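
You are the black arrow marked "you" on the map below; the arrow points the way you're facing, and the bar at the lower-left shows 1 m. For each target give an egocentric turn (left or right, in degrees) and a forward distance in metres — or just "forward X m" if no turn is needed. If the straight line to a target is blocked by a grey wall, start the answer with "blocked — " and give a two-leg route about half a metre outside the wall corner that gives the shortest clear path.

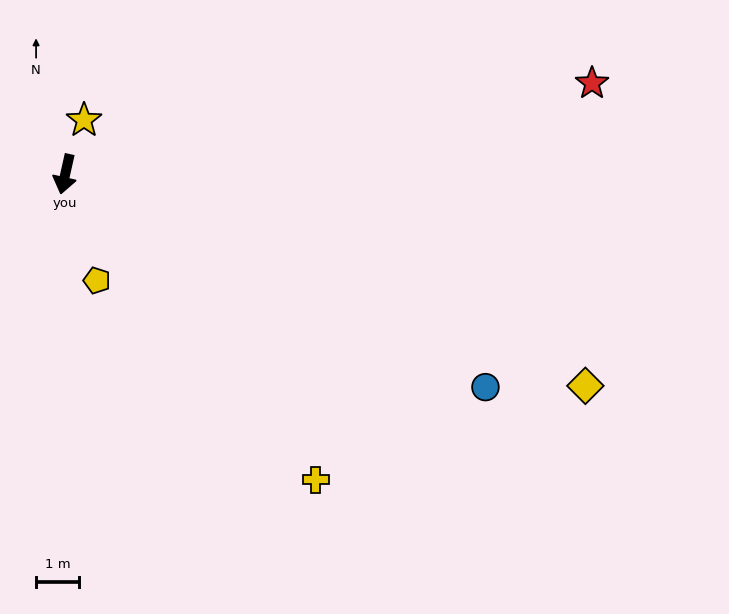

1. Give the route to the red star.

turn left 112°, forward 12.6 m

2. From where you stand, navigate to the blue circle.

turn left 76°, forward 11.1 m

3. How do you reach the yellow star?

turn left 173°, forward 1.3 m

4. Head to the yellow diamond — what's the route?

turn left 81°, forward 13.2 m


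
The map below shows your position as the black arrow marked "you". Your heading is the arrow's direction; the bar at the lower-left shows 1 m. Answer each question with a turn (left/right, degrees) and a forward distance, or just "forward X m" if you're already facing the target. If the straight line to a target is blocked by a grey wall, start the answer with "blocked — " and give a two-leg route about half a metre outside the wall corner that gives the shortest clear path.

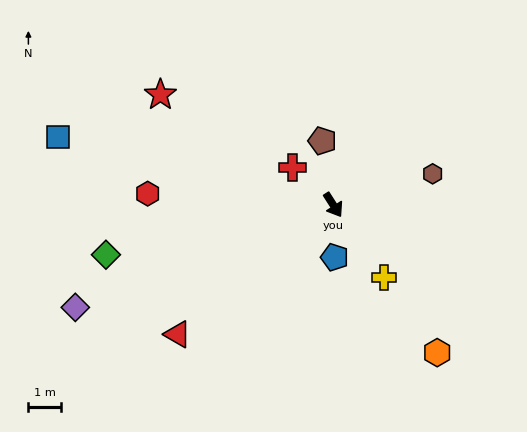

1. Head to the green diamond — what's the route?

turn right 110°, forward 7.2 m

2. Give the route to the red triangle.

turn right 83°, forward 6.3 m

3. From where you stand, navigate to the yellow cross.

turn left 2°, forward 2.8 m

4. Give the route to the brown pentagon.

turn left 157°, forward 2.0 m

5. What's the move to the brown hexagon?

turn left 75°, forward 3.2 m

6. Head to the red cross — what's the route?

turn right 165°, forward 1.7 m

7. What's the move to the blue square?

turn right 136°, forward 8.8 m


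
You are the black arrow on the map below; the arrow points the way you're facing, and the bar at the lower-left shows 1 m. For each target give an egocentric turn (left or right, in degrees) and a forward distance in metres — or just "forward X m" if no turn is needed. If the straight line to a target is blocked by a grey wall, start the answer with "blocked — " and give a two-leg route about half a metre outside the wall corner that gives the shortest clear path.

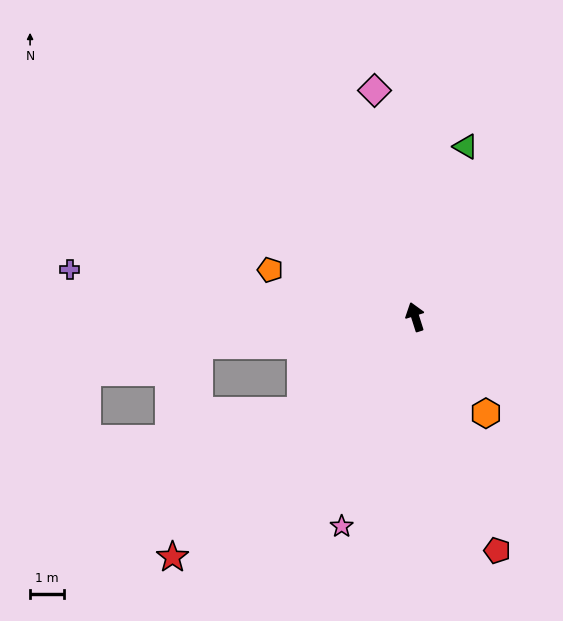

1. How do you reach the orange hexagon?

turn right 161°, forward 3.5 m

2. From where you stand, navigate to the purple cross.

turn left 65°, forward 10.3 m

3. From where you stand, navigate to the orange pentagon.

turn left 54°, forward 4.5 m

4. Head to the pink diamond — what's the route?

turn right 7°, forward 6.8 m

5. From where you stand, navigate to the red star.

turn left 117°, forward 10.1 m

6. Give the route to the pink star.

turn left 143°, forward 6.6 m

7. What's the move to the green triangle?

turn right 34°, forward 5.3 m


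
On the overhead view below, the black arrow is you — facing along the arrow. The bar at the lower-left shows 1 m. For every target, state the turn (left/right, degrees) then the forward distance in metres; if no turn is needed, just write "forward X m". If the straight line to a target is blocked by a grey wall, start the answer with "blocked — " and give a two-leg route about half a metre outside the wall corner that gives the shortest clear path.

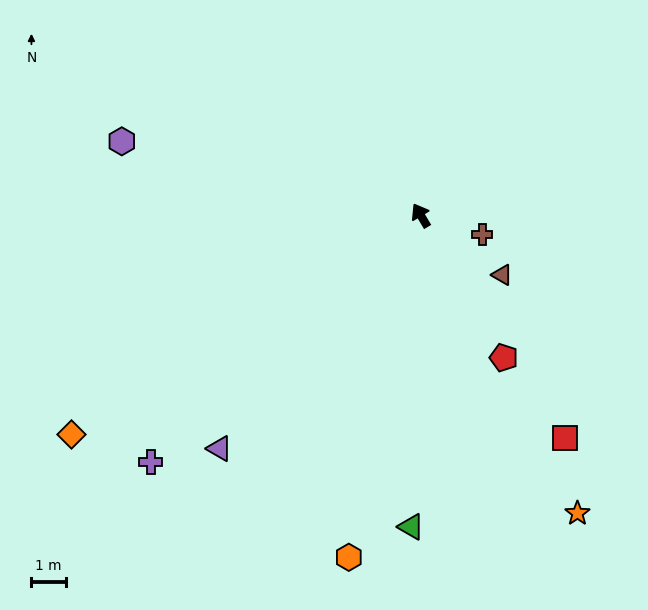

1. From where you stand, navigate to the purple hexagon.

turn left 45°, forward 9.0 m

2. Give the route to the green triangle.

turn left 147°, forward 9.1 m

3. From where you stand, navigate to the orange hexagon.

turn left 137°, forward 10.2 m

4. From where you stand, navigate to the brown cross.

turn right 138°, forward 1.9 m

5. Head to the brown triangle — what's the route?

turn right 157°, forward 3.0 m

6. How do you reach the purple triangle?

turn left 108°, forward 9.0 m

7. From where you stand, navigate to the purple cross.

turn left 102°, forward 10.7 m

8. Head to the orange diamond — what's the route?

turn left 91°, forward 12.1 m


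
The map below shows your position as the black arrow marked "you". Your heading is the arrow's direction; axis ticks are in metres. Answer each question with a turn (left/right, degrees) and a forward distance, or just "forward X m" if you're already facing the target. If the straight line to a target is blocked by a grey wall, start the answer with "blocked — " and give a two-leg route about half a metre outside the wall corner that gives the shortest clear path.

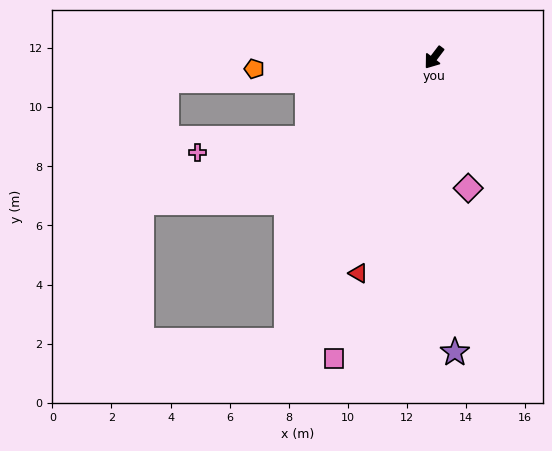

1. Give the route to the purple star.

turn left 41°, forward 10.0 m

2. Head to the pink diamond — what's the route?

turn left 52°, forward 4.6 m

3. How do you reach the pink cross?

blocked — turn right 20°, forward 5.1 m, then turn right 25°, forward 3.7 m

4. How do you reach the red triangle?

turn left 18°, forward 7.7 m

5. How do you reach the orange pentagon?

turn right 49°, forward 6.1 m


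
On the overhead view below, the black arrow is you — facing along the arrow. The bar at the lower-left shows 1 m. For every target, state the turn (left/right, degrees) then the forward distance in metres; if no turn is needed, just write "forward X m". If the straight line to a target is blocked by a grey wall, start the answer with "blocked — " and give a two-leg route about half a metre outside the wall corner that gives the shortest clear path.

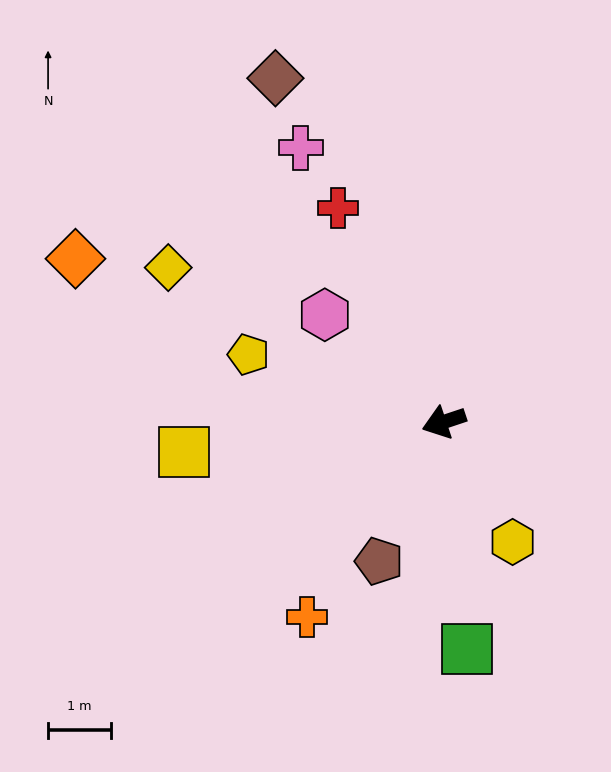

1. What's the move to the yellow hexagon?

turn left 101°, forward 2.2 m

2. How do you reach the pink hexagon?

turn right 60°, forward 2.5 m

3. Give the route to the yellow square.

turn right 12°, forward 4.1 m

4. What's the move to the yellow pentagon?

turn right 37°, forward 3.3 m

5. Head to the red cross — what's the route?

turn right 82°, forward 3.8 m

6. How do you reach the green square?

turn left 77°, forward 3.6 m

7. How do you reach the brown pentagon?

turn left 47°, forward 2.4 m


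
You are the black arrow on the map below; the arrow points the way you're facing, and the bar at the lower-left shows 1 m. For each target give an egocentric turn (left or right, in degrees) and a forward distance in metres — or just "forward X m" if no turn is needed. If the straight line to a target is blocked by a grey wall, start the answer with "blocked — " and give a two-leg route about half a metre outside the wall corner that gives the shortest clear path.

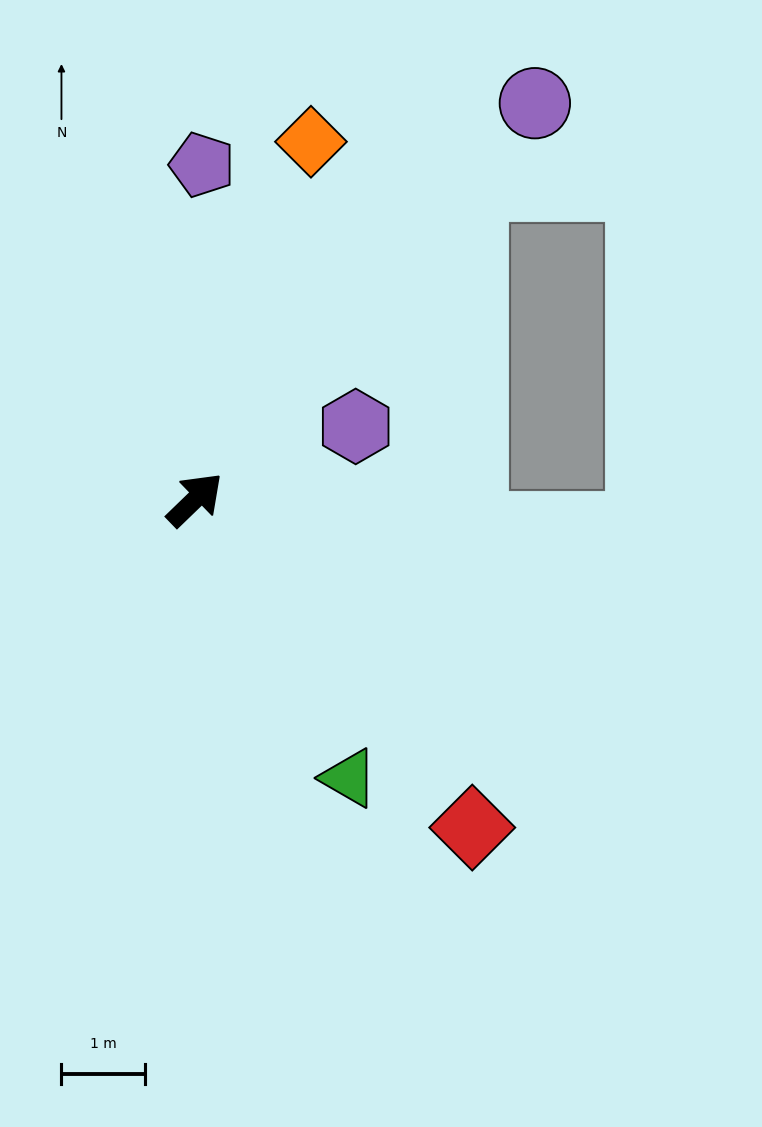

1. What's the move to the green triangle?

turn right 105°, forward 3.8 m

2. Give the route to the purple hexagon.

turn right 20°, forward 2.1 m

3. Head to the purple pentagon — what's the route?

turn left 45°, forward 4.0 m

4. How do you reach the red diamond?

turn right 94°, forward 5.1 m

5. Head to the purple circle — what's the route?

turn left 5°, forward 6.2 m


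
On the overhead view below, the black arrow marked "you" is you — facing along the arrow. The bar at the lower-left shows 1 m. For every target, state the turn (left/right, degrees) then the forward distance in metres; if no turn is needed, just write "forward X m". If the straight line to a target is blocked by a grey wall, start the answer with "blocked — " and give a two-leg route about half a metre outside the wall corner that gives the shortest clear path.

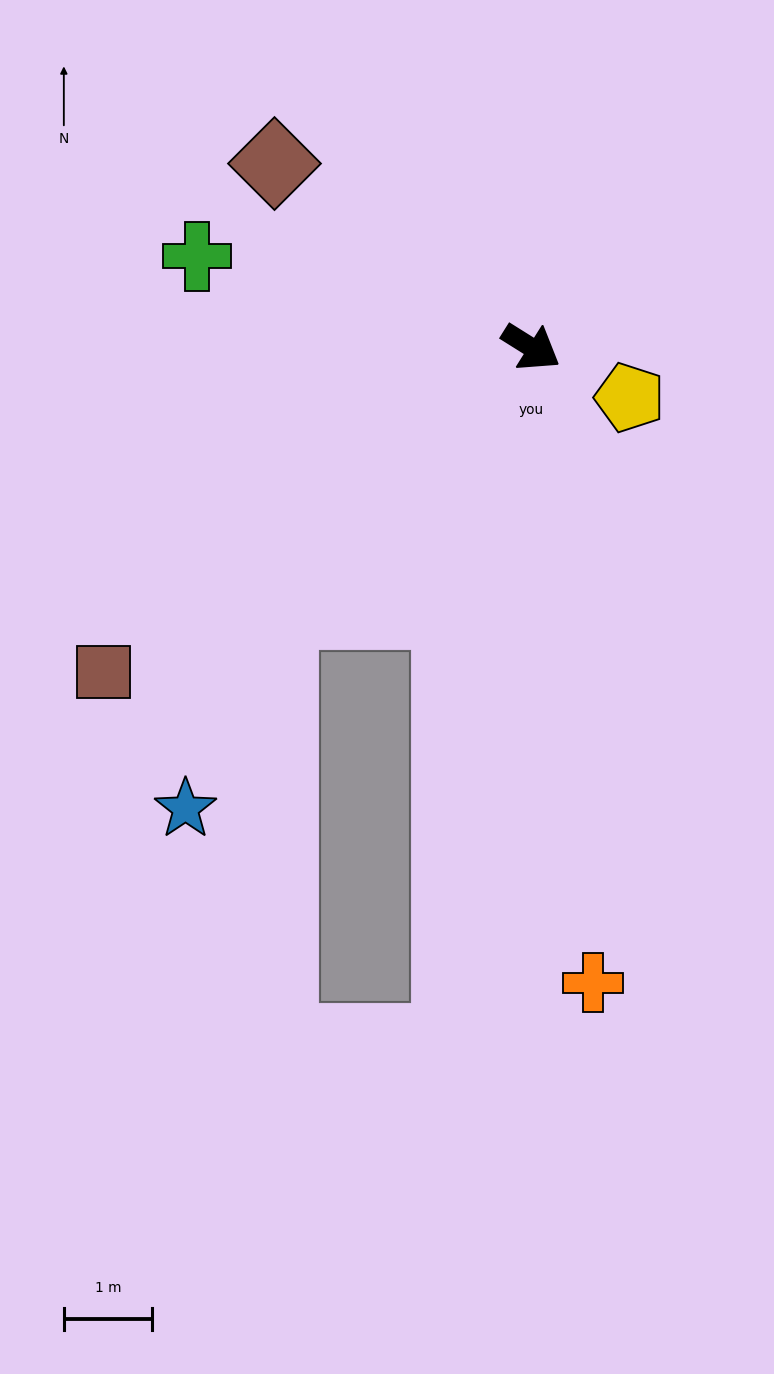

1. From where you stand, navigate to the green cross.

turn right 163°, forward 3.9 m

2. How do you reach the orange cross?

turn right 52°, forward 7.3 m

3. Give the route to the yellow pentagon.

turn left 5°, forward 1.3 m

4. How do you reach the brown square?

turn right 111°, forward 6.1 m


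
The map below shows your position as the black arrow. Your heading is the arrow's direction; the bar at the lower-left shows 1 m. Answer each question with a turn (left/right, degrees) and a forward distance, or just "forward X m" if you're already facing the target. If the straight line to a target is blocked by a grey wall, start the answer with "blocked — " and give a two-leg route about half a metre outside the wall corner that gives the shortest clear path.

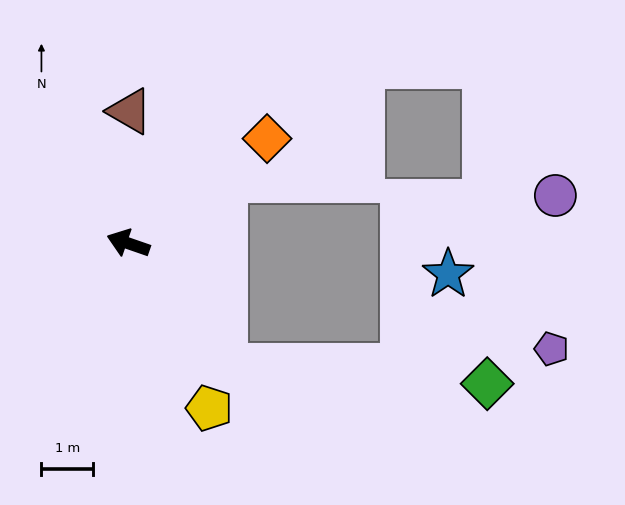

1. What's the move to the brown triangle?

turn right 72°, forward 2.6 m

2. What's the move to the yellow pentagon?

turn left 135°, forward 3.5 m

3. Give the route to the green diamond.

blocked — turn left 148°, forward 3.0 m, then turn left 47°, forward 5.1 m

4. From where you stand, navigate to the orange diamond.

turn right 124°, forward 3.4 m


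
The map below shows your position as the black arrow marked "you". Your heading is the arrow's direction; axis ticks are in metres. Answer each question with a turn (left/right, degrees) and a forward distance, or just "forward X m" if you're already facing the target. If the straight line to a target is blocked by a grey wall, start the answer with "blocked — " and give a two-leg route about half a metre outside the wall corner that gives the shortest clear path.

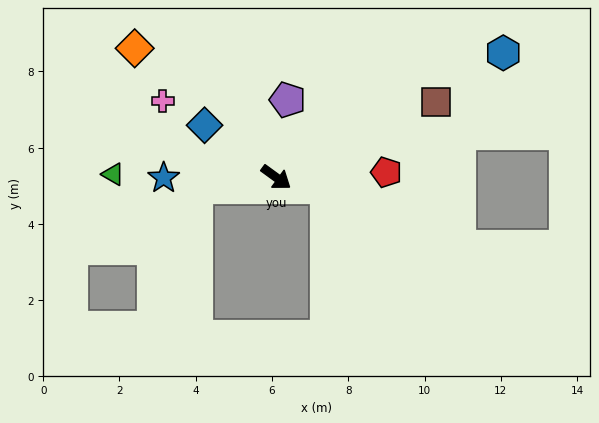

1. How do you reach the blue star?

turn right 144°, forward 2.9 m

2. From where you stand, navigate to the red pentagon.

turn left 39°, forward 2.9 m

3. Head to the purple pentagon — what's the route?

turn left 118°, forward 2.1 m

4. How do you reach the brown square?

turn left 61°, forward 4.6 m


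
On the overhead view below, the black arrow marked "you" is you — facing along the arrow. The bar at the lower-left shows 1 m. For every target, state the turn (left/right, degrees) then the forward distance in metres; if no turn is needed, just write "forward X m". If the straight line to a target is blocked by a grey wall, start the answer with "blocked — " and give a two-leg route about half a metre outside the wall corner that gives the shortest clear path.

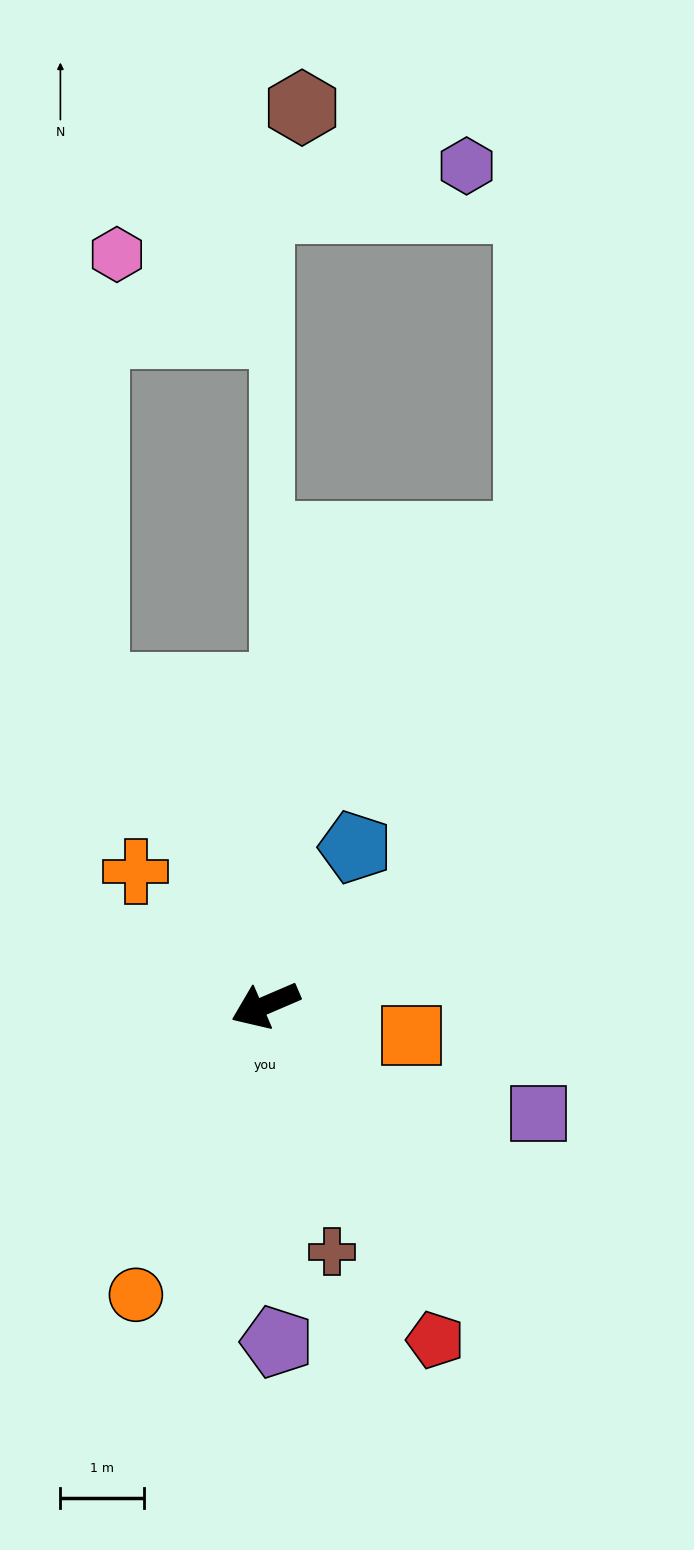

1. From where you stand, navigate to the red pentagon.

turn left 94°, forward 4.5 m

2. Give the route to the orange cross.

turn right 69°, forward 2.2 m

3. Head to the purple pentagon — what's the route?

turn left 69°, forward 4.0 m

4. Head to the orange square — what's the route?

turn left 145°, forward 1.8 m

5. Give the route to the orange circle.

turn left 43°, forward 3.8 m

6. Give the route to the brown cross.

turn left 82°, forward 3.0 m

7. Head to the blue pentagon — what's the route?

turn right 143°, forward 2.2 m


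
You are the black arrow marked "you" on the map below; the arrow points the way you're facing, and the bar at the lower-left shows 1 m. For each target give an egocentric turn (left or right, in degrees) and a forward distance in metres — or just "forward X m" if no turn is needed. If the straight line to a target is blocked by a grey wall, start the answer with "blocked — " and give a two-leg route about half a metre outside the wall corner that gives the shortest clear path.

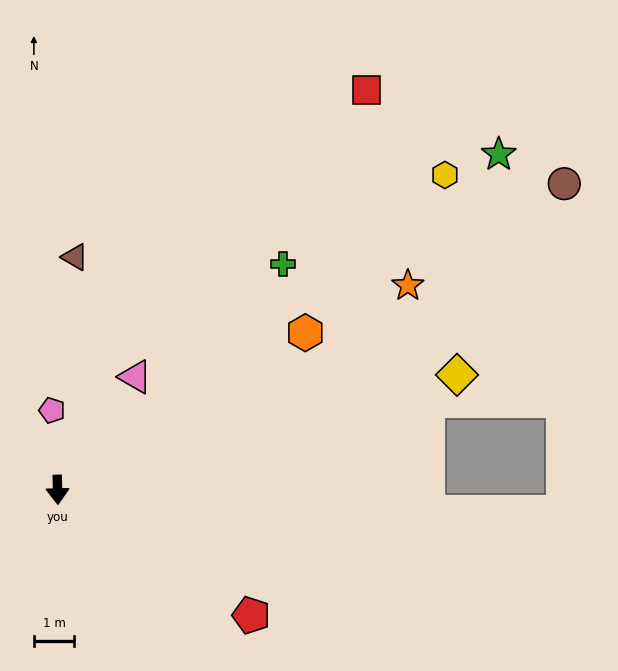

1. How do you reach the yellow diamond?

turn left 105°, forward 10.2 m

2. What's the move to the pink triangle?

turn left 144°, forward 3.4 m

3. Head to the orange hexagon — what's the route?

turn left 121°, forward 7.2 m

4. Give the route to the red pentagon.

turn left 56°, forward 5.7 m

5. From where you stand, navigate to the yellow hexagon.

turn left 128°, forward 12.3 m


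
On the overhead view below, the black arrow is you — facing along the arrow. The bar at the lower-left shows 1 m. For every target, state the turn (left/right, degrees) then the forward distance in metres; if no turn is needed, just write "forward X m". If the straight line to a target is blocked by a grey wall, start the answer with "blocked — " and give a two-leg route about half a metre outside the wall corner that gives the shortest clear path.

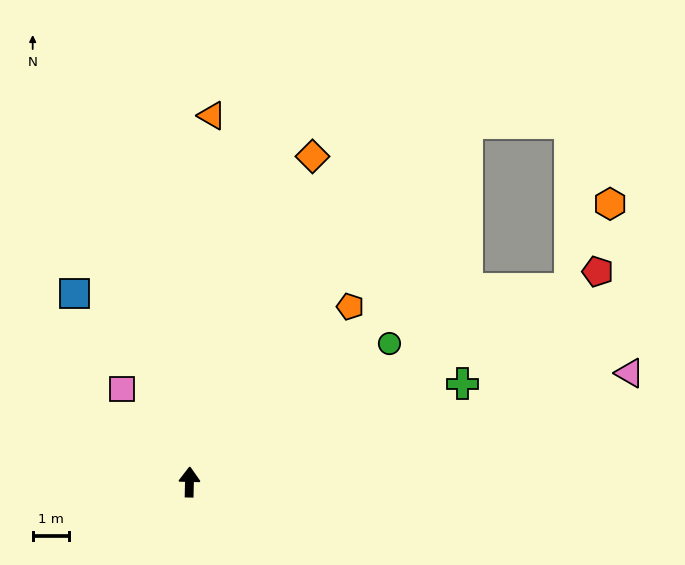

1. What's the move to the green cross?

turn right 69°, forward 7.9 m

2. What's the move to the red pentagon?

turn right 61°, forward 12.5 m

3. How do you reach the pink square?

turn left 37°, forward 3.1 m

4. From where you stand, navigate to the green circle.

turn right 54°, forward 6.6 m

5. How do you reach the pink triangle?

turn right 75°, forward 12.4 m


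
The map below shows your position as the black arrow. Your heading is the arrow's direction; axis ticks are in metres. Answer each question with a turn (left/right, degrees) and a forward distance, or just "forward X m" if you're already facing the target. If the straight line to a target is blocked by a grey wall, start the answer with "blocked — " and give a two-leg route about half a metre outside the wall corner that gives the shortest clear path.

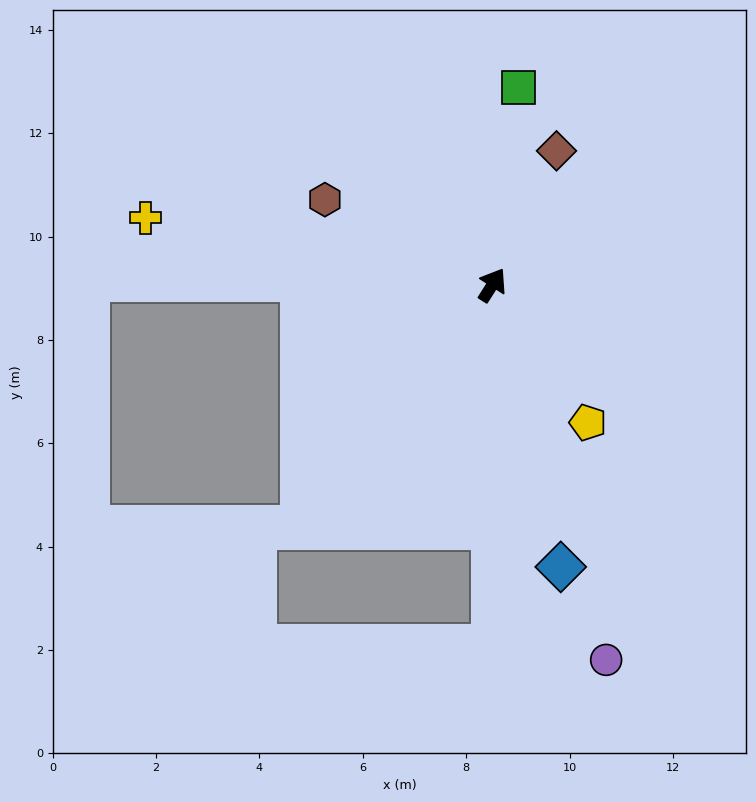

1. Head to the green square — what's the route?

turn left 25°, forward 3.9 m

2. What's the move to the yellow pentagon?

turn right 113°, forward 3.2 m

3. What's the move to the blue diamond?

turn right 134°, forward 5.6 m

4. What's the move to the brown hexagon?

turn left 95°, forward 3.6 m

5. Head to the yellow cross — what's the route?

turn left 111°, forward 6.8 m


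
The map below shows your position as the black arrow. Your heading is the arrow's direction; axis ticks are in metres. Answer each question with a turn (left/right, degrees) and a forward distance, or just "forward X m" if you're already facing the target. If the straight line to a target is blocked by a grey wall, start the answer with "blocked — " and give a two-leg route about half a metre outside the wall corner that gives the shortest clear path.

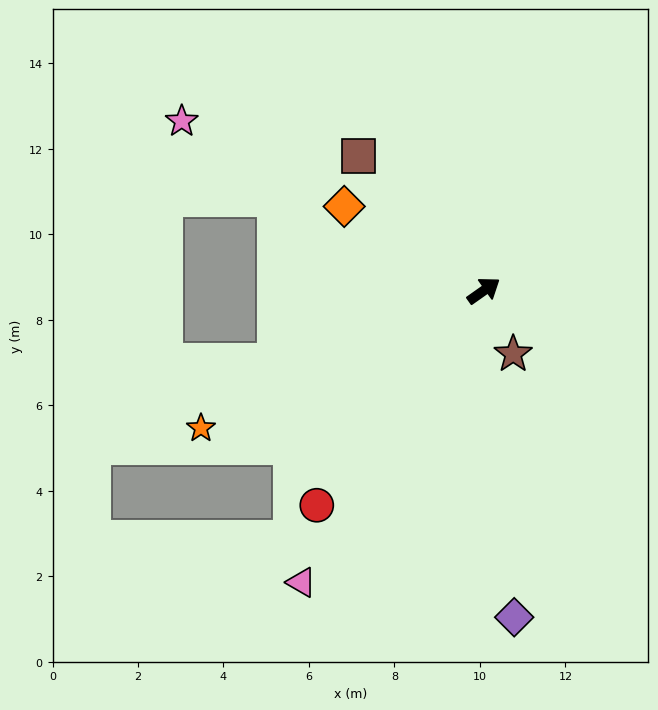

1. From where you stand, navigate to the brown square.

turn left 98°, forward 4.3 m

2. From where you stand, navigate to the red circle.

turn right 163°, forward 6.4 m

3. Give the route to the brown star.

turn right 100°, forward 1.6 m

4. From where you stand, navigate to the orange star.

turn left 171°, forward 7.4 m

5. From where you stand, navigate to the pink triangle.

turn right 157°, forward 8.1 m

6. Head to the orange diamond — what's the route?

turn left 114°, forward 3.8 m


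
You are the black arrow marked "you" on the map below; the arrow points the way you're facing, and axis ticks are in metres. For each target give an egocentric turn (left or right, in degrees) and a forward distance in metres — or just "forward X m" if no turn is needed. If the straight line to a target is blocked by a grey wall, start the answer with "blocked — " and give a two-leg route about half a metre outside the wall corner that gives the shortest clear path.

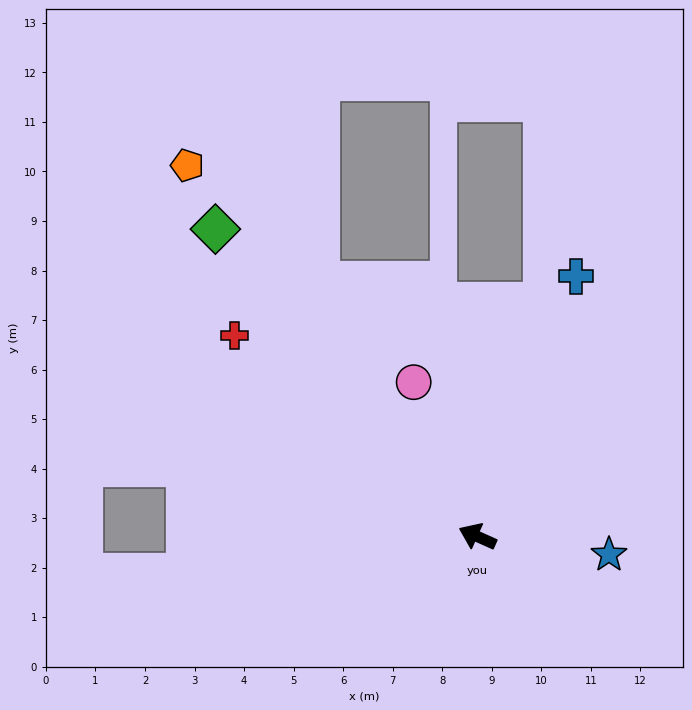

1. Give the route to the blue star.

turn right 164°, forward 2.7 m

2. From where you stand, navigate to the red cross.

turn right 16°, forward 6.4 m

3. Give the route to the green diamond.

turn right 25°, forward 8.2 m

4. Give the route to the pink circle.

turn right 44°, forward 3.4 m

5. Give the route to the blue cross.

turn right 87°, forward 5.6 m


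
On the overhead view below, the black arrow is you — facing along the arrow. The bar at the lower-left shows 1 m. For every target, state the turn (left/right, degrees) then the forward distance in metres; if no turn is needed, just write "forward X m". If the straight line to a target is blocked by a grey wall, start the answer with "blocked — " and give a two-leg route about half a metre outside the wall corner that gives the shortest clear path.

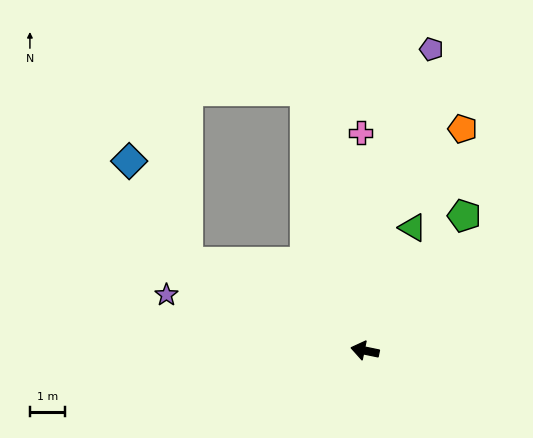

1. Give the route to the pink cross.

turn right 77°, forward 6.2 m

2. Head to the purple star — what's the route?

turn right 4°, forward 5.9 m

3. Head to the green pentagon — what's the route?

turn right 115°, forward 4.8 m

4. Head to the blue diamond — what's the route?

blocked — turn right 15°, forward 5.6 m, then turn right 33°, forward 3.3 m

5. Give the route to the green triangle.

turn right 100°, forward 3.8 m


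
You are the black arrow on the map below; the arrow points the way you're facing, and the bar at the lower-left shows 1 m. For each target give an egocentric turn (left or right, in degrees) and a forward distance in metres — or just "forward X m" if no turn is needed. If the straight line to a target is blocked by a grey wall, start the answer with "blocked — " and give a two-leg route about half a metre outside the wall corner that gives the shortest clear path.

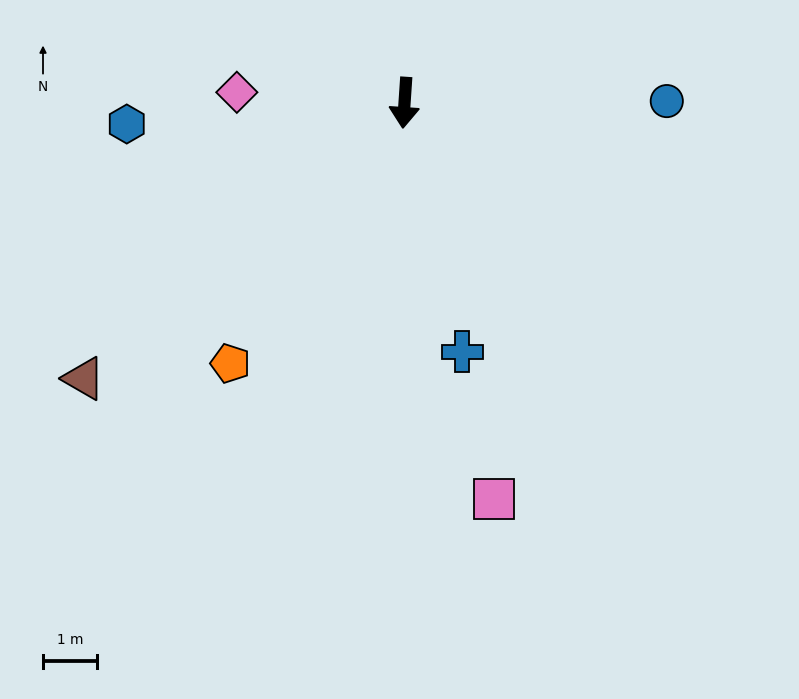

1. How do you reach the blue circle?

turn left 94°, forward 4.9 m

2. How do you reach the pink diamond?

turn right 90°, forward 3.1 m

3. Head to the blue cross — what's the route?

turn left 17°, forward 4.8 m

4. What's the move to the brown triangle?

turn right 45°, forward 7.9 m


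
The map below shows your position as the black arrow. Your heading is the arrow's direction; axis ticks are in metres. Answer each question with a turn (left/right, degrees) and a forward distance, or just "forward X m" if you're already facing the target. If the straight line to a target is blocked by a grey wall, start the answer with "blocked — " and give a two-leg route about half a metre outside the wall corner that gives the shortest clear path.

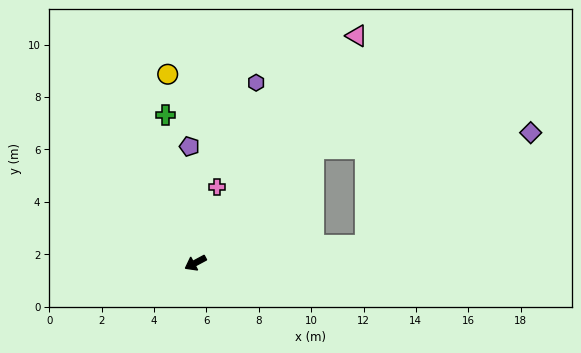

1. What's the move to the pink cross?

turn right 134°, forward 3.0 m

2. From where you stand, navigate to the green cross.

turn right 107°, forward 5.8 m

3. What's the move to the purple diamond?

blocked — turn left 158°, forward 6.6 m, then turn left 28°, forward 7.6 m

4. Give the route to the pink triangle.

turn right 154°, forward 10.6 m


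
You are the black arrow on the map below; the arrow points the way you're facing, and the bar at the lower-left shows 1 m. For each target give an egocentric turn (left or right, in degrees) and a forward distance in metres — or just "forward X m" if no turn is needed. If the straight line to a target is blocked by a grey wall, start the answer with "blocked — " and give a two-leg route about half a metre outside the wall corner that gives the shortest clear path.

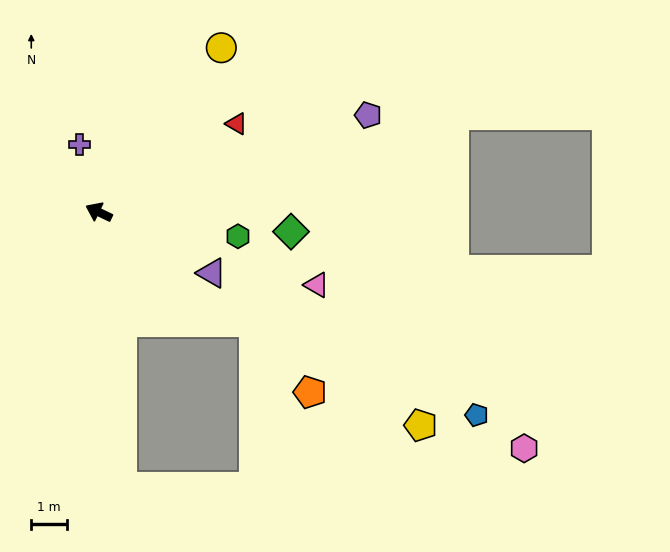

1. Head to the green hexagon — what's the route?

turn right 164°, forward 3.9 m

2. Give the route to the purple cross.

turn right 48°, forward 2.0 m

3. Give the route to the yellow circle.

turn right 101°, forward 5.7 m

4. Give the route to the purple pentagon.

turn right 135°, forward 8.0 m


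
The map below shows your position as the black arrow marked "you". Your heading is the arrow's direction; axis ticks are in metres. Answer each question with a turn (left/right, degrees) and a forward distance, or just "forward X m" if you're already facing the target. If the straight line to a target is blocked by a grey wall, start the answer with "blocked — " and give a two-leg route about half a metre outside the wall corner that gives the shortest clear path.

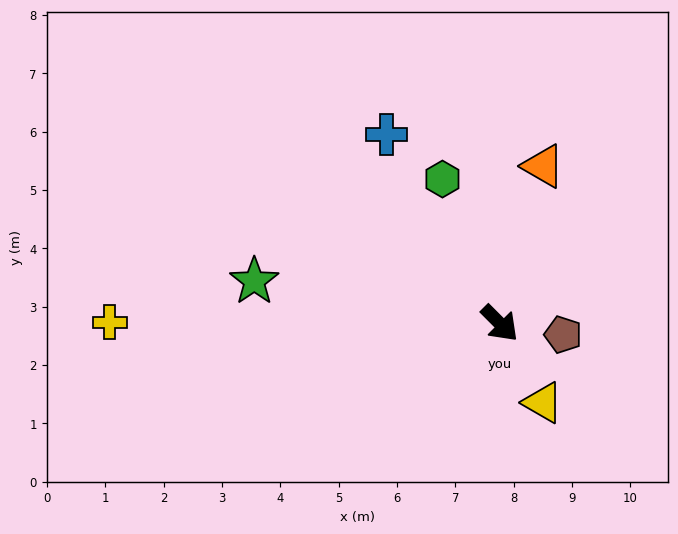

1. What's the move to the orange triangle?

turn left 120°, forward 2.8 m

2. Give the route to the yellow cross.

turn right 135°, forward 6.7 m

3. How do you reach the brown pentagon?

turn left 35°, forward 1.1 m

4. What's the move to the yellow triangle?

turn right 16°, forward 1.5 m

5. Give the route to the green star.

turn right 145°, forward 4.3 m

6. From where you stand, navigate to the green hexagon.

turn left 157°, forward 2.7 m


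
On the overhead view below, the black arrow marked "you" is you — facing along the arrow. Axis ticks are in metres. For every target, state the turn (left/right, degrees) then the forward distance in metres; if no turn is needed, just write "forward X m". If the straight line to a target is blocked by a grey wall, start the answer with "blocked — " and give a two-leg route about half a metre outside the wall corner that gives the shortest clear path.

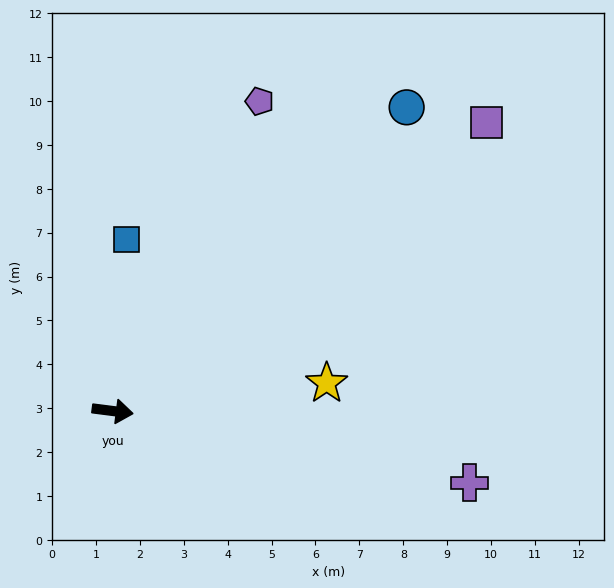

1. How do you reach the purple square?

turn left 45°, forward 10.8 m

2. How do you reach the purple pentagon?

turn left 72°, forward 7.8 m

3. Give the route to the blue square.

turn left 93°, forward 3.9 m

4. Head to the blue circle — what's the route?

turn left 53°, forward 9.6 m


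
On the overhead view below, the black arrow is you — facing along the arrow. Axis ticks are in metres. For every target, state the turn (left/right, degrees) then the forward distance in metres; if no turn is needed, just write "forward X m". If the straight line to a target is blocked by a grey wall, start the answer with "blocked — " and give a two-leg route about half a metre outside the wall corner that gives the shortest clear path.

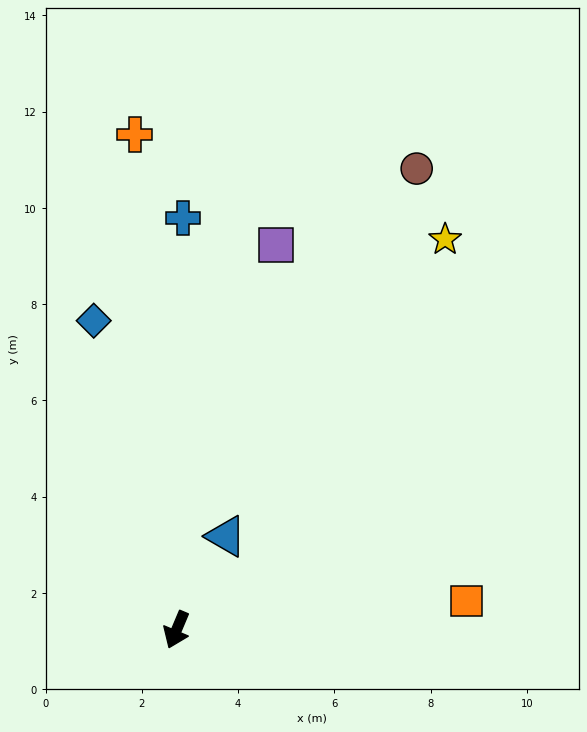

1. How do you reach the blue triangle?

turn left 175°, forward 2.2 m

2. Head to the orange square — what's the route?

turn left 118°, forward 6.0 m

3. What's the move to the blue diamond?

turn right 142°, forward 6.6 m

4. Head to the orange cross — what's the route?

turn right 152°, forward 10.3 m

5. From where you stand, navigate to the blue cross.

turn right 158°, forward 8.6 m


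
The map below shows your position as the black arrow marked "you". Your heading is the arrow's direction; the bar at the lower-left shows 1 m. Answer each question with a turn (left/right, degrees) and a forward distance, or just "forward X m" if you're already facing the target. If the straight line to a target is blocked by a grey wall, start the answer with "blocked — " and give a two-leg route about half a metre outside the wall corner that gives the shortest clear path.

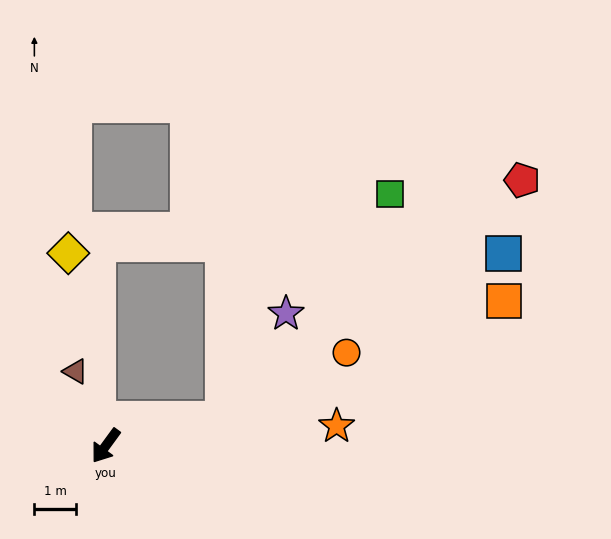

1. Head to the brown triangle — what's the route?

turn right 122°, forward 1.9 m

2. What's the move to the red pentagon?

blocked — turn left 139°, forward 2.9 m, then turn left 26°, forward 9.3 m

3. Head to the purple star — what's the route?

blocked — turn left 139°, forward 2.9 m, then turn left 46°, forward 3.0 m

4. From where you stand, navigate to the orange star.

turn left 131°, forward 5.6 m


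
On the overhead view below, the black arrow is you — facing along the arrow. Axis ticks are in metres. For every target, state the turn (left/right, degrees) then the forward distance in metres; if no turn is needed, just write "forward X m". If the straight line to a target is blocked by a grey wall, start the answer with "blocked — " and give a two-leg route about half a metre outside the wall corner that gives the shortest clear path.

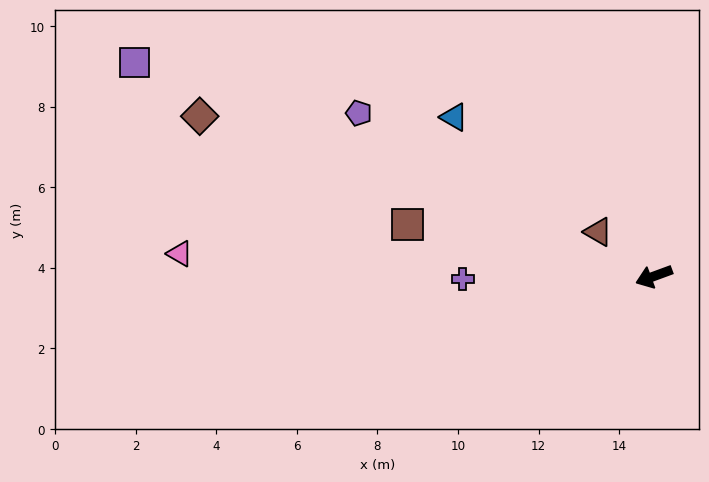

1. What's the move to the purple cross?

turn right 19°, forward 4.7 m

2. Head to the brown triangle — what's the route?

turn right 59°, forward 1.8 m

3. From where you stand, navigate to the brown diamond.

turn right 40°, forward 12.0 m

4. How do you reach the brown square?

turn right 32°, forward 6.2 m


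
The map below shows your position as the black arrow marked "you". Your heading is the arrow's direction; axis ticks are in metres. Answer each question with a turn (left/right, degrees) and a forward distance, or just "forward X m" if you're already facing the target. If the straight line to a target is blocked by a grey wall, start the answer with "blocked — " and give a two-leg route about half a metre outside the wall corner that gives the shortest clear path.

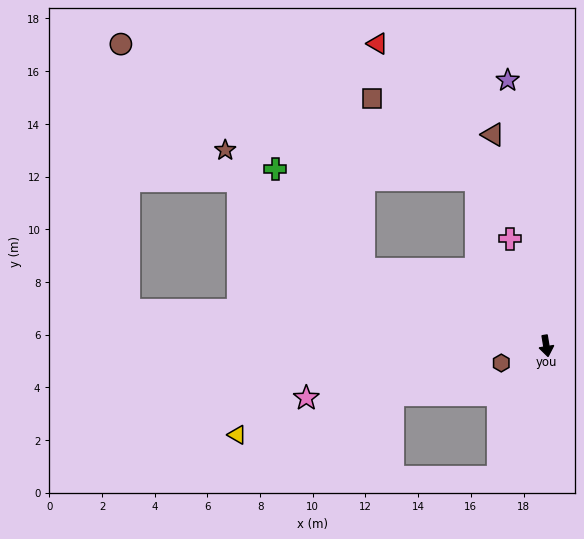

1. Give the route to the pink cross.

turn right 171°, forward 4.3 m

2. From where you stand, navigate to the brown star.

blocked — turn right 122°, forward 7.5 m, then turn right 18°, forward 6.9 m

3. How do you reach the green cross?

blocked — turn right 122°, forward 7.5 m, then turn right 26°, forward 5.1 m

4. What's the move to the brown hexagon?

turn right 79°, forward 1.8 m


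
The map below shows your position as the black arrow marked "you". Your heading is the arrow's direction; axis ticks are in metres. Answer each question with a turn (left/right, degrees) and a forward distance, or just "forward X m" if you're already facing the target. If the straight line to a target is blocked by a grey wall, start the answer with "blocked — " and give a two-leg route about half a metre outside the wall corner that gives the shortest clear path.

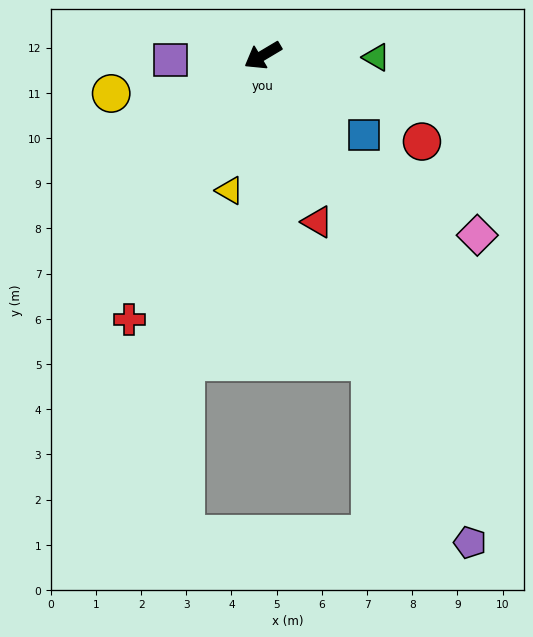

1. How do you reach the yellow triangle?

turn left 45°, forward 3.1 m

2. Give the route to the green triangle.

turn left 148°, forward 2.5 m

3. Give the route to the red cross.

turn left 32°, forward 6.5 m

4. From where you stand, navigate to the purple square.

turn right 28°, forward 2.0 m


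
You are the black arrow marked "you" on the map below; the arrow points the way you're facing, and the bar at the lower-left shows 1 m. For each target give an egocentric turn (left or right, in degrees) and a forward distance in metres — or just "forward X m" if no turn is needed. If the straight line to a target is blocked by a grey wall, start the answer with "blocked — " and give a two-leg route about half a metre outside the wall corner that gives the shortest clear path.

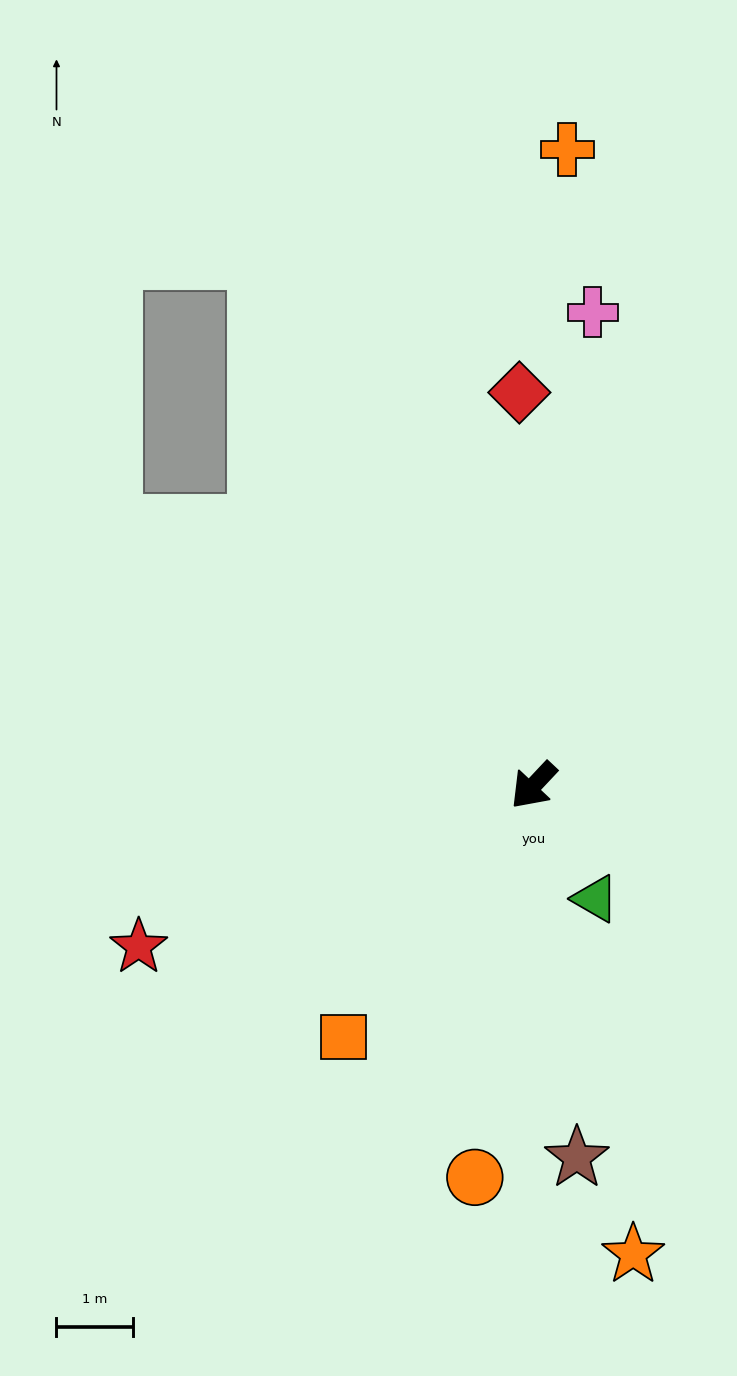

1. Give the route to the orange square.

turn left 6°, forward 4.1 m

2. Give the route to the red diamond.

turn right 135°, forward 5.1 m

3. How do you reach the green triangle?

turn left 72°, forward 1.7 m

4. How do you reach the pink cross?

turn right 144°, forward 6.2 m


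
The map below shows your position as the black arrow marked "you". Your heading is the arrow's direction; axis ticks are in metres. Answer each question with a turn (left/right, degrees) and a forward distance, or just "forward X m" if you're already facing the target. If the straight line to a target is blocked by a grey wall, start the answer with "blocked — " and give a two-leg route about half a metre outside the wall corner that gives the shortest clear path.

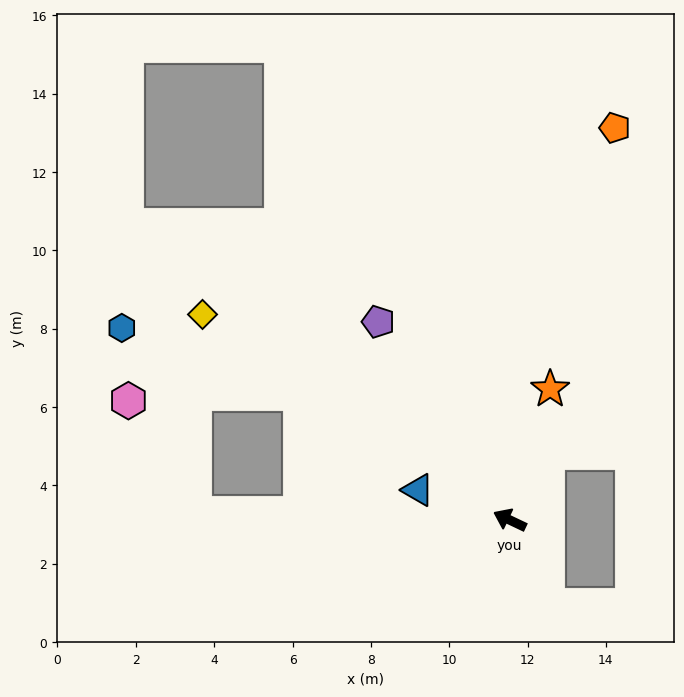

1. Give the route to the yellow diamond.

turn right 8°, forward 9.4 m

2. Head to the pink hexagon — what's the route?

blocked — turn left 24°, forward 8.0 m, then turn right 58°, forward 3.3 m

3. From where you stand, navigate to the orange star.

turn right 82°, forward 3.5 m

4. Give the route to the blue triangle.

turn left 7°, forward 2.5 m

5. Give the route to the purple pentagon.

turn right 31°, forward 6.1 m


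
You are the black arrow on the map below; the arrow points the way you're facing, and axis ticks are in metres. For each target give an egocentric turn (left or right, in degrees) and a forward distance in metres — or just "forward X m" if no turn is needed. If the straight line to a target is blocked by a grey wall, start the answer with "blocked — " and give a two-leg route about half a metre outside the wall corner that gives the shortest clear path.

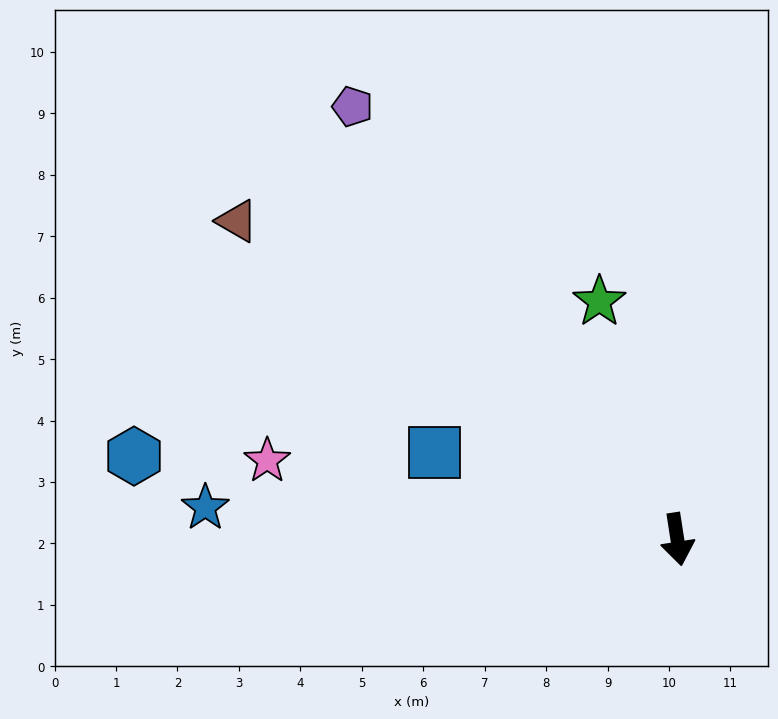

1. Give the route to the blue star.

turn right 103°, forward 7.7 m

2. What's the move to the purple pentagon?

turn right 152°, forward 8.8 m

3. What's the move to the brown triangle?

turn right 135°, forward 8.8 m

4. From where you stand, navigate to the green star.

turn right 171°, forward 4.1 m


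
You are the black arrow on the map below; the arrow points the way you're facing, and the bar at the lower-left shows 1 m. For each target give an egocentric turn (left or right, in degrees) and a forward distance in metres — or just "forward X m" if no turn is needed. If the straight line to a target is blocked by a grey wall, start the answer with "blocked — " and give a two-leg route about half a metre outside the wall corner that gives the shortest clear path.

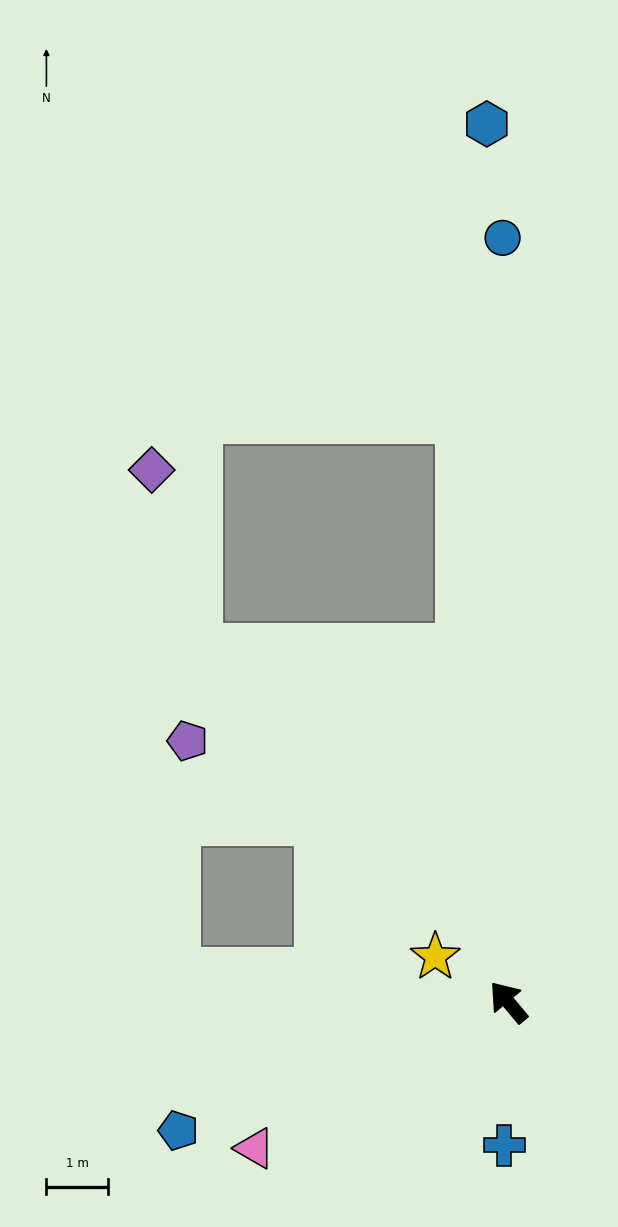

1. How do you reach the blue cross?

turn left 138°, forward 2.3 m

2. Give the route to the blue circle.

turn right 39°, forward 12.4 m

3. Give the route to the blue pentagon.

turn left 71°, forward 5.8 m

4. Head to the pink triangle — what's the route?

turn left 80°, forward 4.8 m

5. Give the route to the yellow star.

turn left 18°, forward 1.4 m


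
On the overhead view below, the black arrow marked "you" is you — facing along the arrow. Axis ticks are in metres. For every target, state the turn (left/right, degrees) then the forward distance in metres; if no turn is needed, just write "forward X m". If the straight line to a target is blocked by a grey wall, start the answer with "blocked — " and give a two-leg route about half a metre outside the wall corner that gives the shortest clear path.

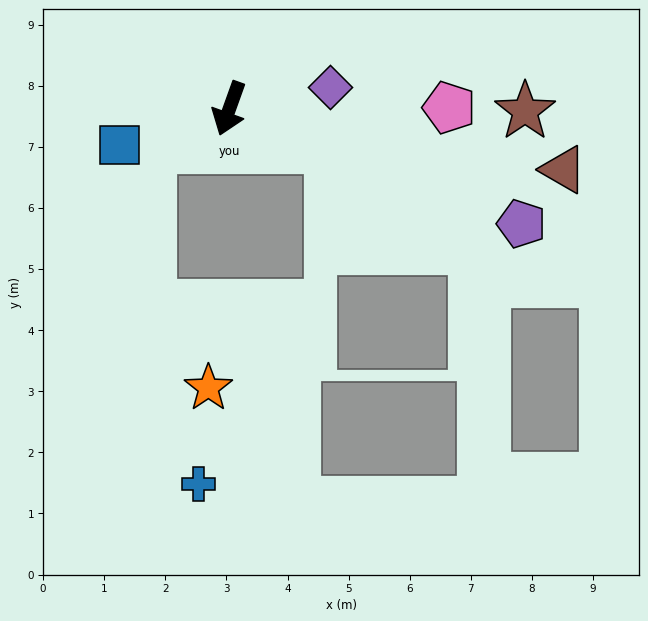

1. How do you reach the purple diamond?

turn left 122°, forward 1.7 m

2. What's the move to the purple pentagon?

turn left 88°, forward 5.1 m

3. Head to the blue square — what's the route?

turn right 52°, forward 1.9 m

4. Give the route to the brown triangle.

turn left 99°, forward 5.6 m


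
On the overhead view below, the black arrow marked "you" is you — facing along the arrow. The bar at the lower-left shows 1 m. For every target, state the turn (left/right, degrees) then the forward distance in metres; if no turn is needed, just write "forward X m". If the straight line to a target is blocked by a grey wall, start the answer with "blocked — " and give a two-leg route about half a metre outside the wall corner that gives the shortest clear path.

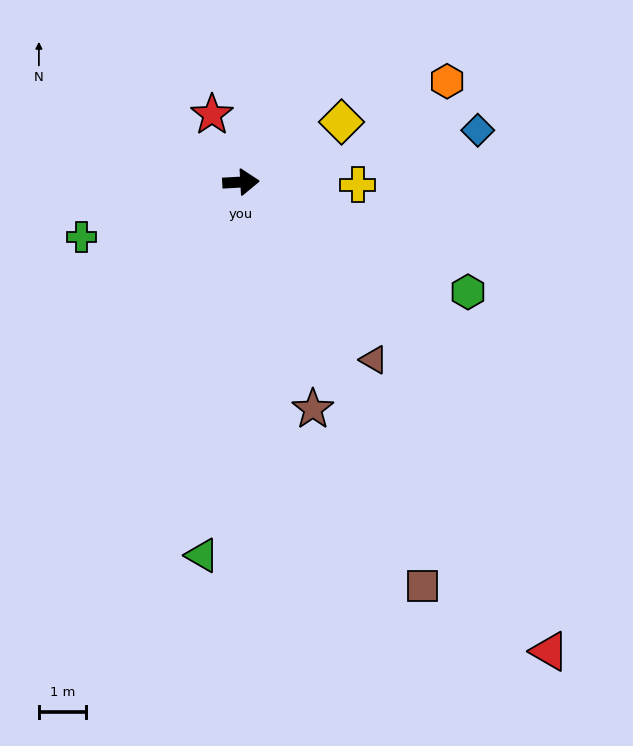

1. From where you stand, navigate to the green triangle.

turn right 99°, forward 7.9 m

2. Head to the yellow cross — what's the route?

turn right 4°, forward 2.5 m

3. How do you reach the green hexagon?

turn right 29°, forward 5.3 m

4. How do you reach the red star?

turn left 110°, forward 1.6 m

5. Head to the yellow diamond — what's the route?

turn left 28°, forward 2.5 m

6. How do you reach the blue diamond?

turn left 9°, forward 5.1 m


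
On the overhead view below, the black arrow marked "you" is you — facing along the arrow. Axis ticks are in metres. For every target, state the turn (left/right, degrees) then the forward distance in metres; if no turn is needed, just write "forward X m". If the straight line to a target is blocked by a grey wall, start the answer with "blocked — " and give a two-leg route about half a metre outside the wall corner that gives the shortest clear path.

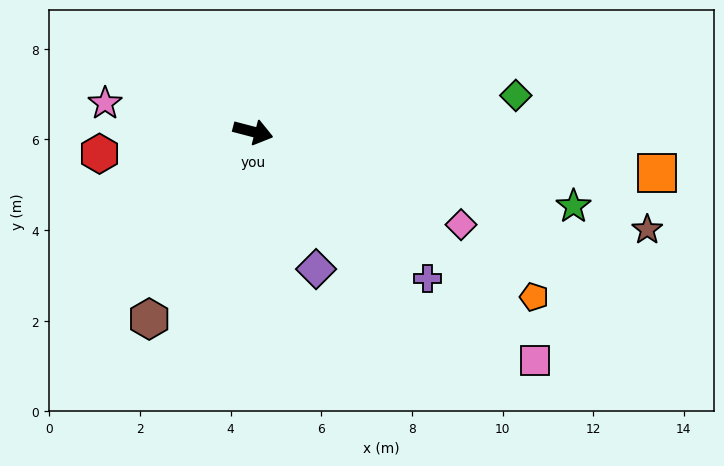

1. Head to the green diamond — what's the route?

turn left 23°, forward 5.9 m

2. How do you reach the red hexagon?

turn right 157°, forward 3.4 m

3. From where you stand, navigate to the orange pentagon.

turn right 16°, forward 7.2 m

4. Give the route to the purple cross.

turn right 25°, forward 5.0 m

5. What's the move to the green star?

forward 7.3 m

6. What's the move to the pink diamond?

turn right 9°, forward 5.0 m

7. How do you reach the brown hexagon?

turn right 104°, forward 4.7 m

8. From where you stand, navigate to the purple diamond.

turn right 51°, forward 3.3 m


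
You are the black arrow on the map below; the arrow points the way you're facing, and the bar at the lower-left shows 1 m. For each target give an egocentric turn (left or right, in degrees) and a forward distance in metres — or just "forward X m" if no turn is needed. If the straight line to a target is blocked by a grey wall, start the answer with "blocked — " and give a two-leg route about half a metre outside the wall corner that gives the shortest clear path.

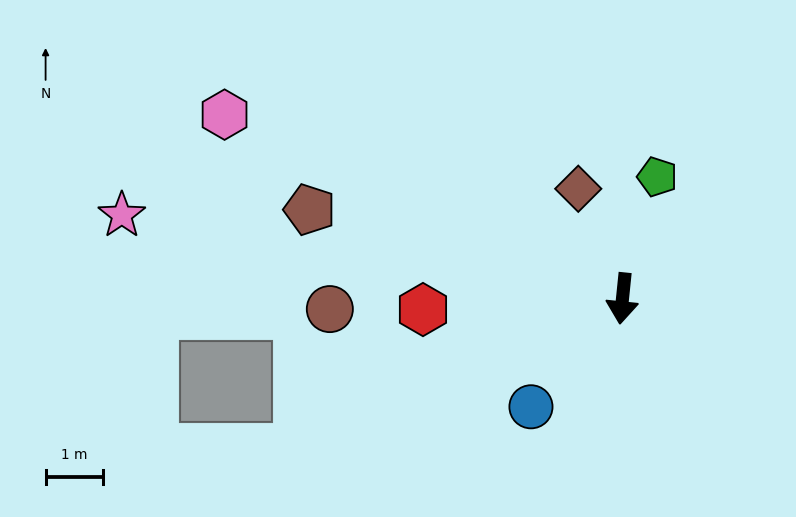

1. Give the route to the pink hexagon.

turn right 109°, forward 7.6 m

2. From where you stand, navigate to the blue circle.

turn right 34°, forward 2.4 m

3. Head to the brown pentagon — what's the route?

turn right 100°, forward 5.6 m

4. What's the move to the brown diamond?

turn right 152°, forward 2.0 m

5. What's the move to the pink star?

turn right 94°, forward 8.8 m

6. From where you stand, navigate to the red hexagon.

turn right 81°, forward 3.5 m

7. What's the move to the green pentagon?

turn left 170°, forward 2.2 m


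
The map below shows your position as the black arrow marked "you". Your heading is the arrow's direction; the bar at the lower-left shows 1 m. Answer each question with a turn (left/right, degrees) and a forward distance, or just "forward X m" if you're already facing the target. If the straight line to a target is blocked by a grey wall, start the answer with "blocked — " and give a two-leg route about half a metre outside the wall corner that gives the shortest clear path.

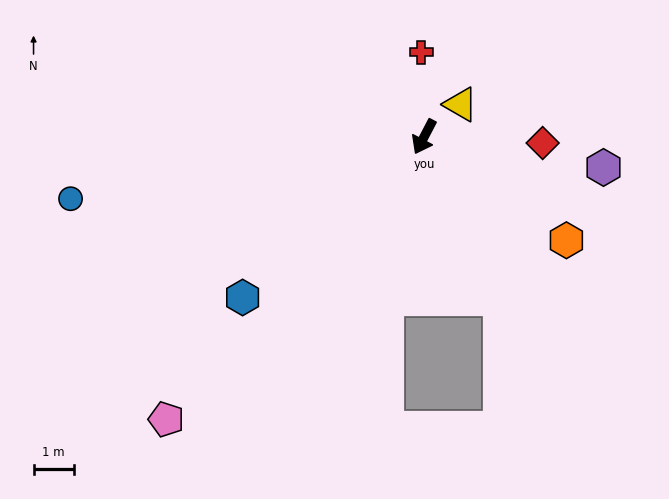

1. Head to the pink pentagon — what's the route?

turn right 15°, forward 9.5 m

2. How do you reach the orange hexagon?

turn left 82°, forward 4.4 m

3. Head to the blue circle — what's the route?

turn right 52°, forward 8.9 m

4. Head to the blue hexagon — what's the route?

turn right 21°, forward 6.0 m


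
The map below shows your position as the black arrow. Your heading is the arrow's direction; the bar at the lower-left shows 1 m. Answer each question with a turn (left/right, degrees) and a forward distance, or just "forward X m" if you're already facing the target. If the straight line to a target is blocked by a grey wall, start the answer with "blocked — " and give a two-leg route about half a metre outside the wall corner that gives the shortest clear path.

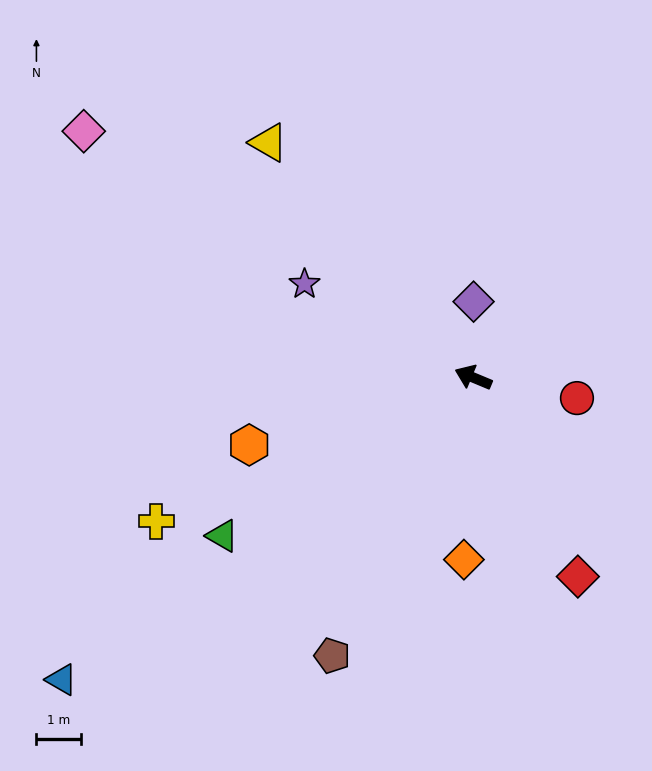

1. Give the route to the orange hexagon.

turn left 39°, forward 5.2 m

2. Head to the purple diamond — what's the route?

turn right 68°, forward 1.7 m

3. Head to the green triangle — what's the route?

turn left 55°, forward 6.6 m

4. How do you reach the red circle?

turn right 169°, forward 2.4 m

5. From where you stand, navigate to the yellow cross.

turn left 47°, forward 7.8 m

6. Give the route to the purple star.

turn right 6°, forward 4.3 m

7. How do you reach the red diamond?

turn left 140°, forward 5.0 m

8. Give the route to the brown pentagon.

turn left 86°, forward 7.0 m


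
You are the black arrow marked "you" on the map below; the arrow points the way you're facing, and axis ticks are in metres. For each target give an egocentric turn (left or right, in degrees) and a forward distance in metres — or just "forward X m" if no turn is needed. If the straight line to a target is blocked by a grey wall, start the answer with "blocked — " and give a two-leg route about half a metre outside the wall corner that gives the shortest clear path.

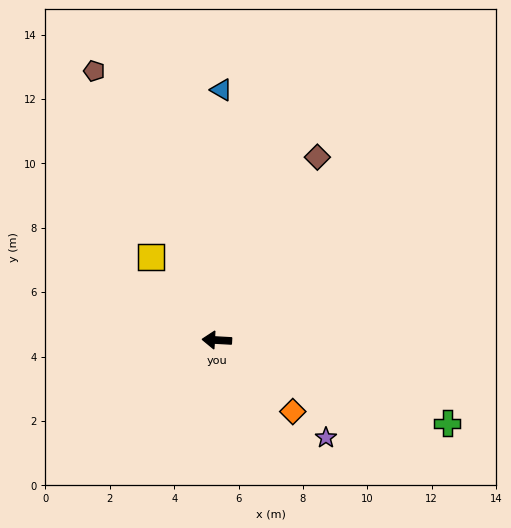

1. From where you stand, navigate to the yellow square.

turn right 49°, forward 3.3 m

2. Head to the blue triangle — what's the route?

turn right 88°, forward 7.8 m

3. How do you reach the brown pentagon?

turn right 62°, forward 9.2 m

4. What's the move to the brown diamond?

turn right 116°, forward 6.5 m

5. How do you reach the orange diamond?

turn left 140°, forward 3.2 m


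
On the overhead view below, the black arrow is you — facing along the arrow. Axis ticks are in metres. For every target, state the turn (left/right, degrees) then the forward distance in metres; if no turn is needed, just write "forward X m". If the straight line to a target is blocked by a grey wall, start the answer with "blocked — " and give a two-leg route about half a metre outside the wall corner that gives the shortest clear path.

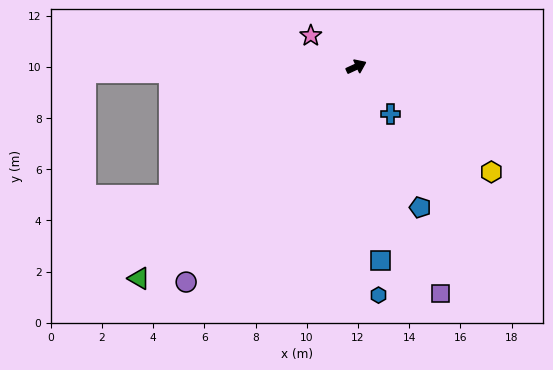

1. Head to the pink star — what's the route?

turn left 121°, forward 2.2 m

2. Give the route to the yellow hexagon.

turn right 63°, forward 6.7 m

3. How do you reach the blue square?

turn right 108°, forward 7.6 m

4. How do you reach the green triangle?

turn right 161°, forward 11.8 m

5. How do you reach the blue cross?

turn right 79°, forward 2.3 m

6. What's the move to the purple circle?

turn right 153°, forward 10.7 m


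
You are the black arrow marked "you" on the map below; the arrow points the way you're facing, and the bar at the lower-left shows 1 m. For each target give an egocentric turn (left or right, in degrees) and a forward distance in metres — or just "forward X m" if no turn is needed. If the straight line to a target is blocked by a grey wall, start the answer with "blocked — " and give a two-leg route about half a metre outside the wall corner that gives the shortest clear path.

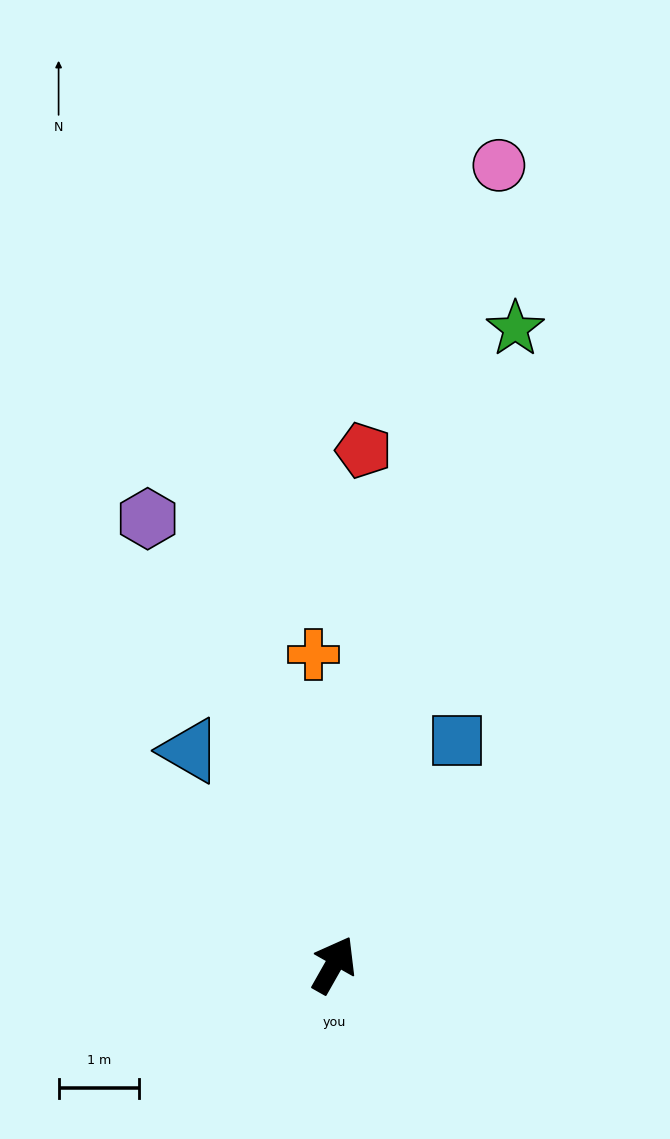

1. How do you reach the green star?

turn left 14°, forward 8.2 m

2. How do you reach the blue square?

forward 3.2 m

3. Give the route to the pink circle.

turn left 18°, forward 10.1 m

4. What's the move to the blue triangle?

turn left 63°, forward 3.2 m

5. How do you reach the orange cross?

turn left 33°, forward 3.8 m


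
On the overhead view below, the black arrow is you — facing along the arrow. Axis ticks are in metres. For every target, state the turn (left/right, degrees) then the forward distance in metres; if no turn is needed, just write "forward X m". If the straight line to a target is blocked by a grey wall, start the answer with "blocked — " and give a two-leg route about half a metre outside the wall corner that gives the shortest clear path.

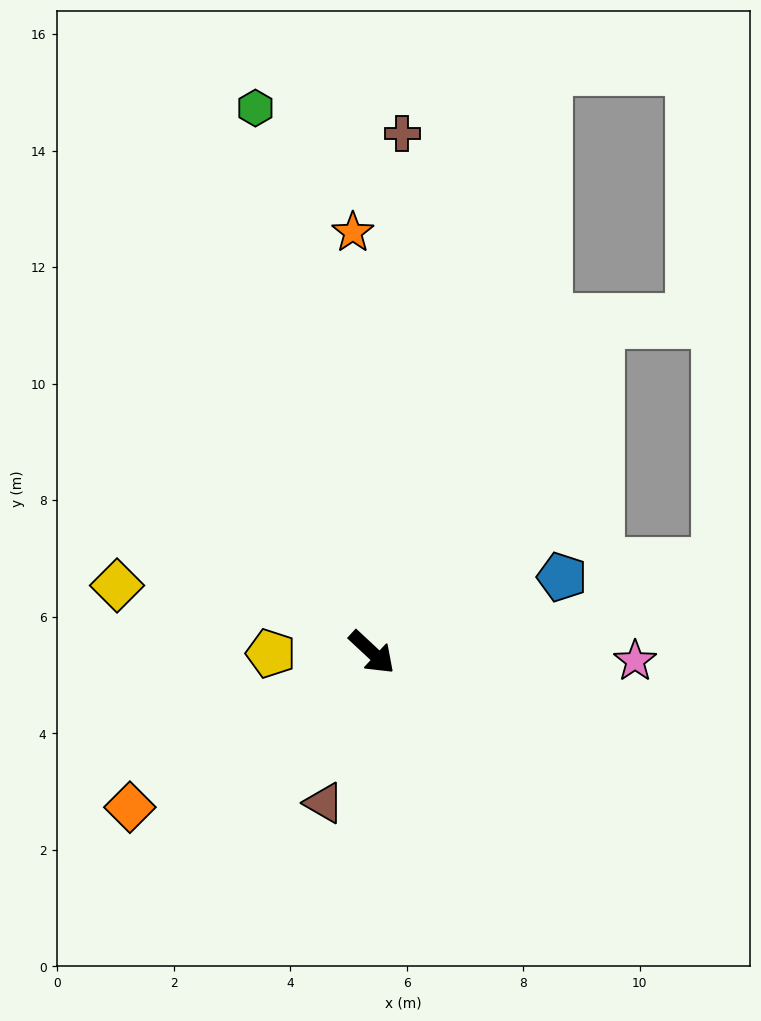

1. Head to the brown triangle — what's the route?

turn right 65°, forward 2.7 m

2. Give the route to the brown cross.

turn left 130°, forward 8.9 m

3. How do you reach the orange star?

turn left 136°, forward 7.2 m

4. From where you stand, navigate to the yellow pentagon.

turn right 136°, forward 1.7 m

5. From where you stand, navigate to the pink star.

turn left 41°, forward 4.5 m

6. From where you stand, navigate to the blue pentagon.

turn left 65°, forward 3.5 m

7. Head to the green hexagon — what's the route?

turn left 145°, forward 9.6 m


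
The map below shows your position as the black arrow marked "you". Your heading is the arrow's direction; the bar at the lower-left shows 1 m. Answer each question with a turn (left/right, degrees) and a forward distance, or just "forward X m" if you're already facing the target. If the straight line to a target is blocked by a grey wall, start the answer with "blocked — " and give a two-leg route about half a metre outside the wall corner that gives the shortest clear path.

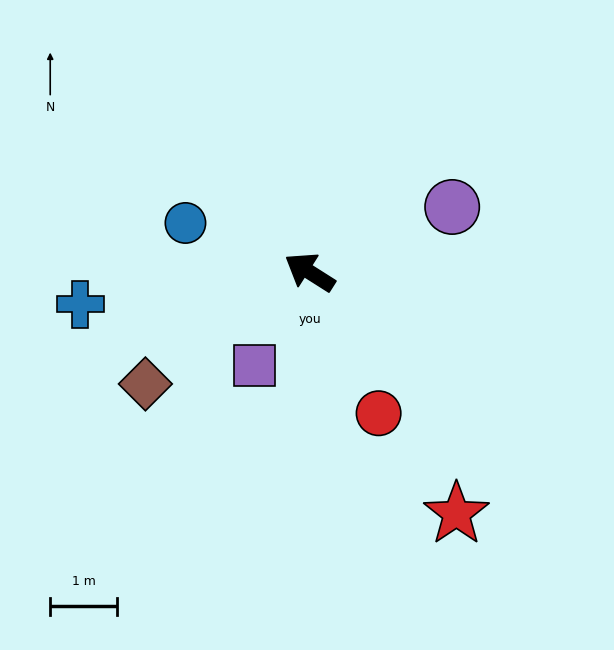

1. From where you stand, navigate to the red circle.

turn left 148°, forward 2.3 m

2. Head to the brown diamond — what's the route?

turn left 67°, forward 3.0 m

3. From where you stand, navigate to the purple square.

turn left 92°, forward 1.6 m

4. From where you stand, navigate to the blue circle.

turn left 11°, forward 2.0 m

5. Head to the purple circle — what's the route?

turn right 123°, forward 2.3 m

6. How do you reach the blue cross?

turn left 40°, forward 3.4 m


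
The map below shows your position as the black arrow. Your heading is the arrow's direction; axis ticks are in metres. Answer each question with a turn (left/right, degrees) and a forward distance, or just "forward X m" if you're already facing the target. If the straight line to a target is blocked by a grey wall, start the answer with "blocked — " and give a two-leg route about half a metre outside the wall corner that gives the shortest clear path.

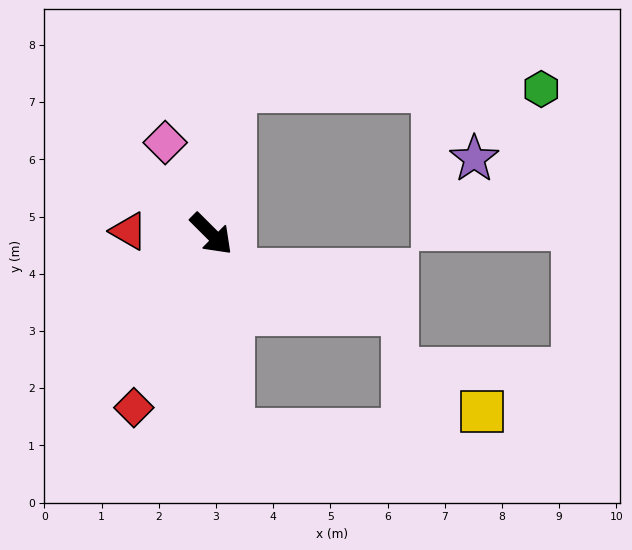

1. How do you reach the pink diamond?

turn left 162°, forward 1.8 m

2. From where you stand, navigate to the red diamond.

turn right 69°, forward 3.3 m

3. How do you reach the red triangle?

turn right 137°, forward 1.4 m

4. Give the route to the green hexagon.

blocked — turn left 127°, forward 2.6 m, then turn right 82°, forward 5.4 m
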